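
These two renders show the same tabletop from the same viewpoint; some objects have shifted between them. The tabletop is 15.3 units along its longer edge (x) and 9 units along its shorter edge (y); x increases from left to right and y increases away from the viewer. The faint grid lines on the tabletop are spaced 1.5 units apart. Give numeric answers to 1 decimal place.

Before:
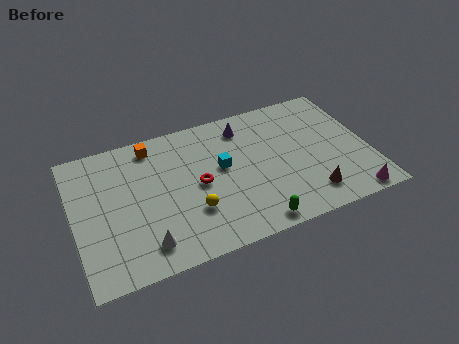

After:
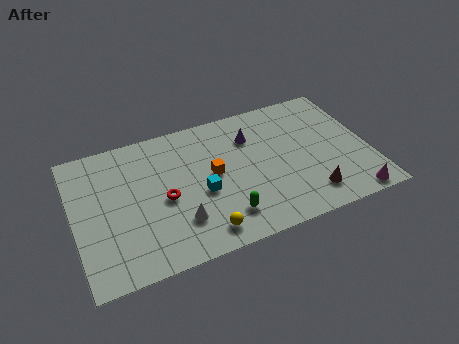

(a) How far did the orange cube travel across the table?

4.2

The orange cube was near (4.3, 7.8) before and (7.2, 4.8) after, so it travelled √(2.9² + 3.0²) ≈ 4.2 units.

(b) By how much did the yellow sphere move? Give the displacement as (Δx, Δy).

(0.4, -1.5)

From the two frames, the yellow sphere sits at roughly (5.9, 2.8) before and (6.3, 1.3) after.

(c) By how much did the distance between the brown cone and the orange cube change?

-4.1

The distance was about 9.7 in the first image and 5.6 in the second, so they moved 4.1 units closer together.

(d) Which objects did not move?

the magenta cone and the brown cone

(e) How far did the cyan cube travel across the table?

1.8

From (7.7, 5.1) to (6.5, 3.8), the cyan cube covered √(1.2² + 1.3²) ≈ 1.8 units.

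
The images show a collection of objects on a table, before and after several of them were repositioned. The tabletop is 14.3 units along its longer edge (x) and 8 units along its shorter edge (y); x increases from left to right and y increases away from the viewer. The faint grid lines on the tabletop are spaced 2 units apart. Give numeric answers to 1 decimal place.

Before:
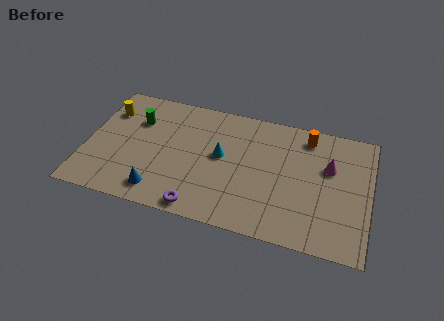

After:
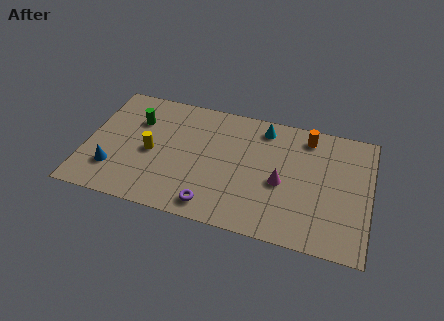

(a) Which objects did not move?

the green cylinder and the orange cylinder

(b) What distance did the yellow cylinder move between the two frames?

3.3

From (0.9, 5.9) to (3.3, 3.7), the yellow cylinder covered √(2.4² + 2.2²) ≈ 3.3 units.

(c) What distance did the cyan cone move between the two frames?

3.1

The cyan cone was near (6.8, 4.4) before and (8.8, 6.8) after, so it travelled √(2.0² + 2.4²) ≈ 3.1 units.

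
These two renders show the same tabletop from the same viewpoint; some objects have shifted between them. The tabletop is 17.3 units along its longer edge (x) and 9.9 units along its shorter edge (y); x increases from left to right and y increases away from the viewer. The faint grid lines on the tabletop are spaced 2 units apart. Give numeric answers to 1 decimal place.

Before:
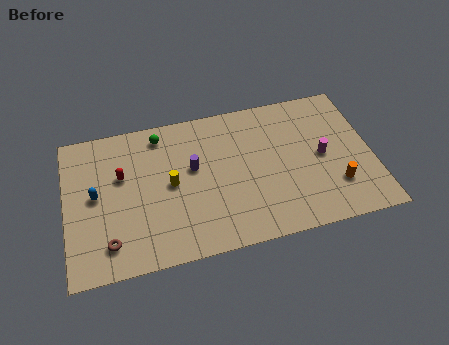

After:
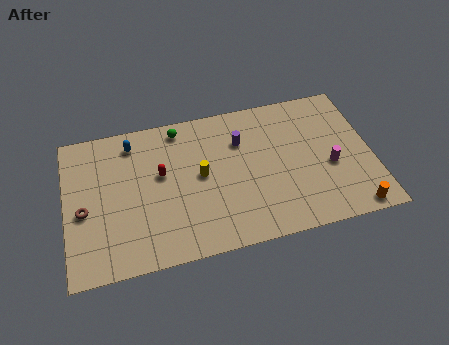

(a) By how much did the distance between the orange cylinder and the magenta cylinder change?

+1.1

The distance was about 2.3 in the first image and 3.4 in the second, so they moved 1.1 units further apart.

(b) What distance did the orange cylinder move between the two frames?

2.0

The orange cylinder was near (15.1, 2.7) before and (15.9, 0.9) after, so it travelled √(0.8² + 1.8²) ≈ 2.0 units.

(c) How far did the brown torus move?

2.7

From (2.3, 1.9) to (1.0, 4.3), the brown torus covered √(1.3² + 2.4²) ≈ 2.7 units.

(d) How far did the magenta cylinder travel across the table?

0.9

The magenta cylinder was near (14.5, 4.9) before and (14.9, 4.1) after, so it travelled √(0.4² + 0.8²) ≈ 0.9 units.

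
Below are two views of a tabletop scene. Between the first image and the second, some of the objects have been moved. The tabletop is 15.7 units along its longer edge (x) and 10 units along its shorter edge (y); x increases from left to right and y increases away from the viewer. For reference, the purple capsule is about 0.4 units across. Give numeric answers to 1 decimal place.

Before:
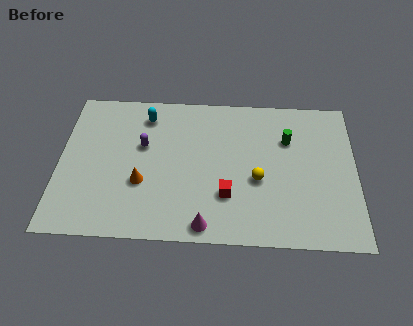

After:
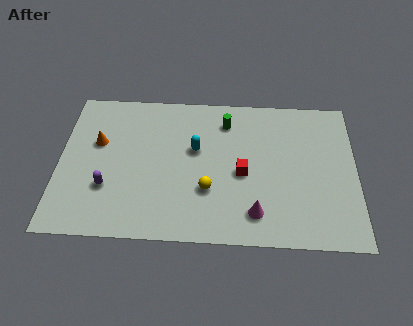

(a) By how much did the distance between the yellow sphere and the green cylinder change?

+1.6

The distance was about 3.2 in the first image and 4.8 in the second, so they moved 1.6 units further apart.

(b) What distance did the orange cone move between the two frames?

3.5

The orange cone moved from about (4.4, 3.6) to (2.0, 6.2), a distance of √(2.4² + 2.6²) ≈ 3.5.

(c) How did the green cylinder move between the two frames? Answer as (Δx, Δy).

(-3.3, 1.1)

The green cylinder was at about (12.1, 6.9) and moved to about (8.8, 8.0).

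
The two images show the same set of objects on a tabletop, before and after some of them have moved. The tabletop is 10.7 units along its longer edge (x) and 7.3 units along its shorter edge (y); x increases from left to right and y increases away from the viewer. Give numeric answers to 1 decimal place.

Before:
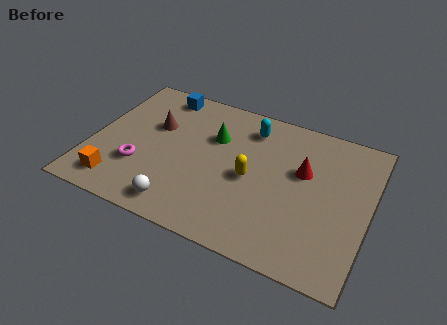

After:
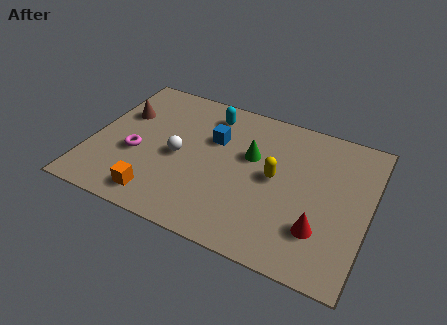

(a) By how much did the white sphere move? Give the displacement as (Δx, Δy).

(-0.4, 2.4)

From the two frames, the white sphere sits at roughly (3.8, 1.0) before and (3.4, 3.4) after.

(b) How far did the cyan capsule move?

1.6

The cyan capsule was near (5.9, 5.9) before and (4.3, 6.0) after, so it travelled √(1.6² + 0.1²) ≈ 1.6 units.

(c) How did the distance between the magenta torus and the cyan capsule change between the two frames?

-1.3

They were about 5.3 units apart before and 4.0 after — 1.3 units closer together.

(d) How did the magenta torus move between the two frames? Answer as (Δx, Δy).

(-0.2, 0.6)

The magenta torus was at about (2.0, 2.3) and moved to about (1.8, 2.9).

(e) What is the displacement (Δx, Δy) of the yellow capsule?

(0.9, 0.4)

From the two frames, the yellow capsule sits at roughly (6.2, 3.4) before and (7.1, 3.8) after.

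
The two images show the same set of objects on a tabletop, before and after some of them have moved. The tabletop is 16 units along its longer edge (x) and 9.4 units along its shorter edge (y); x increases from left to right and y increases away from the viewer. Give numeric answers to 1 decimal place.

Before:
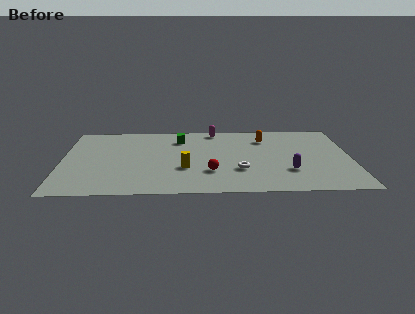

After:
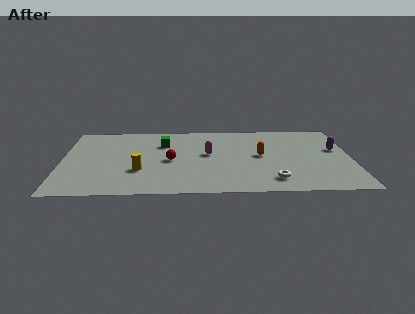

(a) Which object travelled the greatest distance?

the purple capsule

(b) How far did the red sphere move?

2.7

The red sphere was near (8.2, 2.8) before and (6.0, 4.4) after, so it travelled √(2.2² + 1.6²) ≈ 2.7 units.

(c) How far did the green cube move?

1.1

From (6.5, 7.3) to (5.6, 6.7), the green cube covered √(0.9² + 0.6²) ≈ 1.1 units.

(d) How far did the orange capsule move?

2.3

The orange capsule was near (11.3, 7.2) before and (11.0, 4.9) after, so it travelled √(0.3² + 2.3²) ≈ 2.3 units.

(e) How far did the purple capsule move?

3.9

The purple capsule moved from about (12.5, 2.8) to (15.2, 5.6), a distance of √(2.7² + 2.8²) ≈ 3.9.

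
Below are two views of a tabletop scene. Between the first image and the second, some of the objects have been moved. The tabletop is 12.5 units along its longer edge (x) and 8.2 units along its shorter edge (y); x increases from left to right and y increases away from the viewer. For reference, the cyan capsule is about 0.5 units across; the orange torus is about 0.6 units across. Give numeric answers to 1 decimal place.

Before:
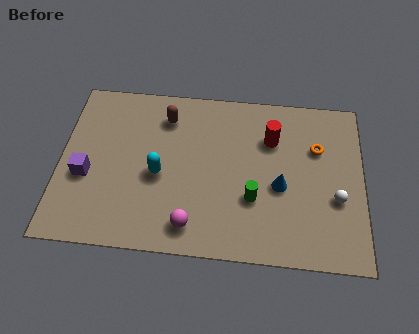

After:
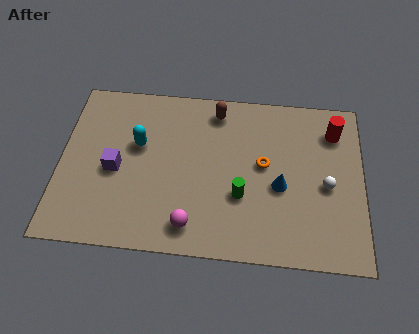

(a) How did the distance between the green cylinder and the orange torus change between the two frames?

-1.9

They were about 3.7 units apart before and 1.8 after — 1.9 units closer together.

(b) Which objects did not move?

the magenta sphere and the blue cone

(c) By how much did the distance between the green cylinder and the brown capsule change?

-1.0

Before: roughly 5.2 units apart; after: 4.2. That's 1.0 units closer together.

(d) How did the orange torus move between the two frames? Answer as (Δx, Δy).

(-2.2, -1.0)

From the two frames, the orange torus sits at roughly (10.6, 5.5) before and (8.4, 4.5) after.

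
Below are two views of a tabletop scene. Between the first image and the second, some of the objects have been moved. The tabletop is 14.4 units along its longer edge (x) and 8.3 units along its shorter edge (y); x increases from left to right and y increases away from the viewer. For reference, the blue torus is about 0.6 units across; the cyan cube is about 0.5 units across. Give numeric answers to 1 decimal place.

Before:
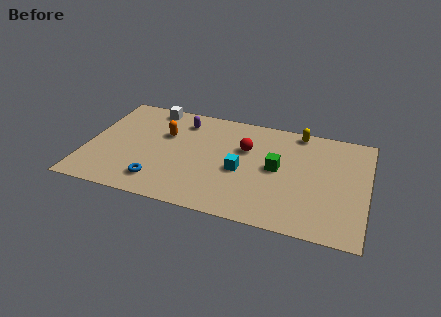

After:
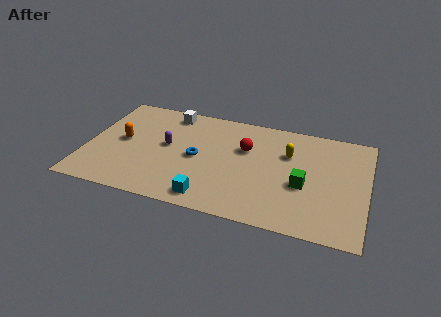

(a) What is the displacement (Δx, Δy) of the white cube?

(1.0, -0.2)

From the two frames, the white cube sits at roughly (3.0, 7.4) before and (4.0, 7.2) after.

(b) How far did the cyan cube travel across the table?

2.9

The cyan cube was near (8.0, 3.6) before and (6.6, 1.1) after, so it travelled √(1.4² + 2.5²) ≈ 2.9 units.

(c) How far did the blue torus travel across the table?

3.0

The blue torus moved from about (3.9, 1.6) to (5.7, 4.0), a distance of √(1.8² + 2.4²) ≈ 3.0.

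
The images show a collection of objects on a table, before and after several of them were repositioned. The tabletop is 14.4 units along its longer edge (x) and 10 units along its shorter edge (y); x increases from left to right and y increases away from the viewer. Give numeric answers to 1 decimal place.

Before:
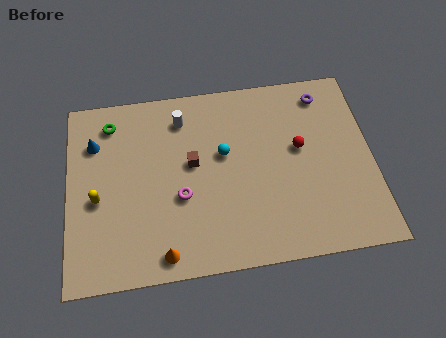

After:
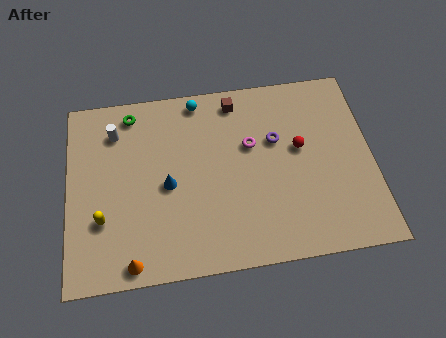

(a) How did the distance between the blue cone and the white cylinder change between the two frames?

-0.3

Before: roughly 4.3 units apart; after: 4.0. That's 0.3 units closer together.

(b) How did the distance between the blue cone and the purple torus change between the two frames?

-5.6

Before: roughly 11.1 units apart; after: 5.5. That's 5.6 units closer together.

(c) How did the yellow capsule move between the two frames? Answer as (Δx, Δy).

(0.2, -1.1)

The yellow capsule was at about (1.4, 4.3) and moved to about (1.6, 3.2).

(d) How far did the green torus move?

1.1

From (2.1, 8.3) to (3.1, 8.7), the green torus covered √(1.0² + 0.4²) ≈ 1.1 units.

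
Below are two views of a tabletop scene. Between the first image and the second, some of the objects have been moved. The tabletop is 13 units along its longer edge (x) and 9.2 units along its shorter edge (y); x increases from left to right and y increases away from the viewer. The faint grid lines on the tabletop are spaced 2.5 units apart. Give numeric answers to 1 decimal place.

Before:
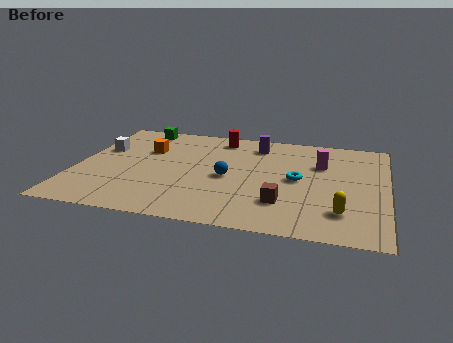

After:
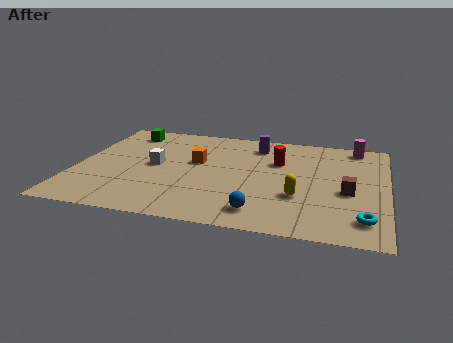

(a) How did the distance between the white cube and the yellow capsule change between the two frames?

-4.6

The distance was about 10.9 in the first image and 6.3 in the second, so they moved 4.6 units closer together.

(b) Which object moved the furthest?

the cyan torus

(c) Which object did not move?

the purple cylinder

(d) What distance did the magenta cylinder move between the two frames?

2.4

The magenta cylinder was near (10.2, 6.2) before and (11.6, 8.2) after, so it travelled √(1.4² + 2.0²) ≈ 2.4 units.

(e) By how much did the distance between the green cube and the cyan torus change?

+4.0

The distance was about 7.9 in the first image and 11.9 in the second, so they moved 4.0 units further apart.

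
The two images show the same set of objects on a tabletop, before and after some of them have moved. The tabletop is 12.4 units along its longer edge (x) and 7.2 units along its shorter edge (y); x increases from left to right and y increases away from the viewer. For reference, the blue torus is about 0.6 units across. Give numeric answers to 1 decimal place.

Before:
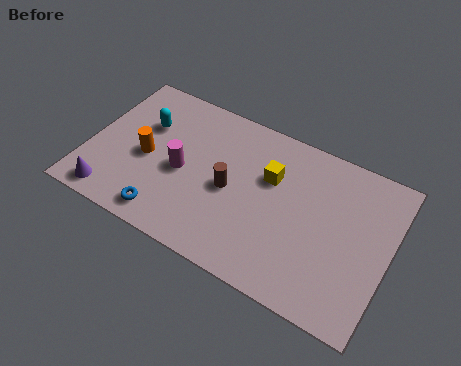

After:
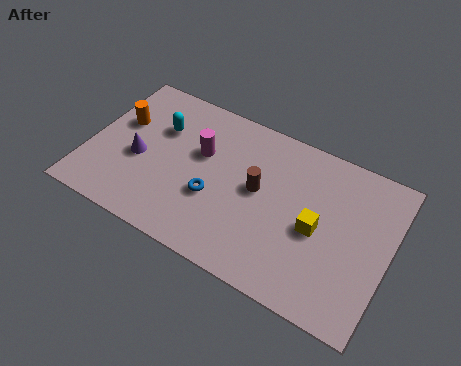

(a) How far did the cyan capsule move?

0.6

The cyan capsule was near (2.1, 4.8) before and (2.7, 4.9) after, so it travelled √(0.6² + 0.1²) ≈ 0.6 units.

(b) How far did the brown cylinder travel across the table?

1.2

The brown cylinder moved from about (5.9, 3.4) to (7.0, 3.9), a distance of √(1.1² + 0.5²) ≈ 1.2.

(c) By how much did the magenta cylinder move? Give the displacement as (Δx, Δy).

(0.6, 1.2)

From the two frames, the magenta cylinder sits at roughly (3.9, 3.3) before and (4.5, 4.5) after.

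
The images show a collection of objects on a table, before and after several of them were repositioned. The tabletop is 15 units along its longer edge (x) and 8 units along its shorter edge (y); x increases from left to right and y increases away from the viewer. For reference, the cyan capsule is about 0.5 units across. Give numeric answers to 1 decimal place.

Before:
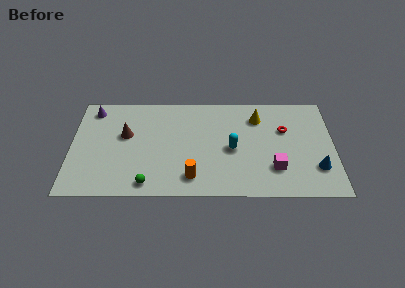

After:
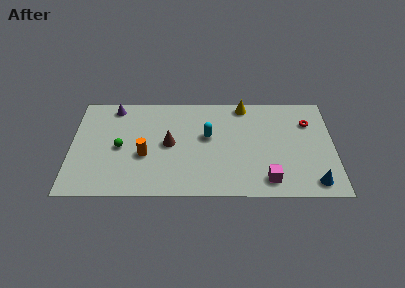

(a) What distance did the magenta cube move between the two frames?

1.0

The magenta cube moved from about (11.6, 2.2) to (11.2, 1.3), a distance of √(0.4² + 0.9²) ≈ 1.0.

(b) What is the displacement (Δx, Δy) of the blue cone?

(-0.2, -1.1)

The blue cone started near (14.0, 2.2) and ended near (13.8, 1.1).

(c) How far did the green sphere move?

3.2

The green sphere was near (4.4, 1.0) before and (2.8, 3.8) after, so it travelled √(1.6² + 2.8²) ≈ 3.2 units.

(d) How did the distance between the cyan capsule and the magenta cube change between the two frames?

+2.0

They were about 2.8 units apart before and 4.8 after — 2.0 units further apart.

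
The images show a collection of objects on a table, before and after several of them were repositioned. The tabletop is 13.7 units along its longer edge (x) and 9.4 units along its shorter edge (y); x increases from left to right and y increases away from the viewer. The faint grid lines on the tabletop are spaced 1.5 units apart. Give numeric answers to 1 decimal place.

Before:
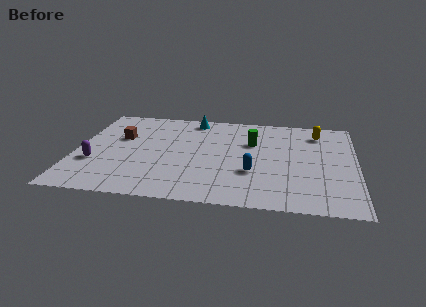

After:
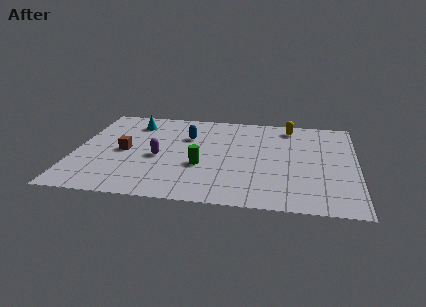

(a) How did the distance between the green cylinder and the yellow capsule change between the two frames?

+2.7

They were about 3.5 units apart before and 6.2 after — 2.7 units further apart.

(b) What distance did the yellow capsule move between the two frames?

1.5

From (11.8, 7.6) to (10.4, 8.1), the yellow capsule covered √(1.4² + 0.5²) ≈ 1.5 units.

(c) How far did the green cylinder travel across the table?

3.6

The green cylinder was near (8.6, 6.2) before and (6.2, 3.5) after, so it travelled √(2.4² + 2.7²) ≈ 3.6 units.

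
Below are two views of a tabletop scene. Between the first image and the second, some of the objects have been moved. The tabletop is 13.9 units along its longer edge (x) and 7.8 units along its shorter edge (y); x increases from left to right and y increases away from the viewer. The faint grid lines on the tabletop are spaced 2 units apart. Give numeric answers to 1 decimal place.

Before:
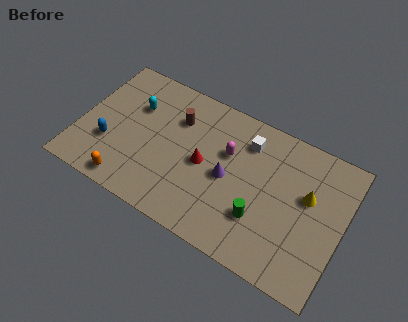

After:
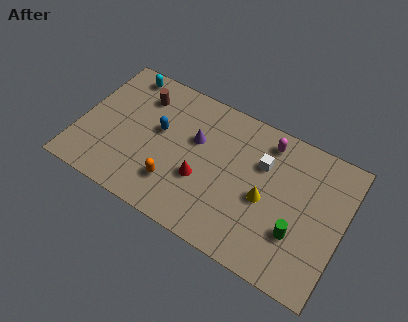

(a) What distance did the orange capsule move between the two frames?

2.5

The orange capsule was near (3.0, 0.9) before and (5.3, 2.0) after, so it travelled √(2.3² + 1.1²) ≈ 2.5 units.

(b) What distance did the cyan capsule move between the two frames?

1.8

The cyan capsule moved from about (2.7, 5.3) to (1.8, 6.9), a distance of √(0.9² + 1.6²) ≈ 1.8.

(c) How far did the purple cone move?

2.2

The purple cone moved from about (7.9, 3.7) to (6.0, 4.9), a distance of √(1.9² + 1.2²) ≈ 2.2.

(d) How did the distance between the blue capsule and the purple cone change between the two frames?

-4.4

Before: roughly 6.3 units apart; after: 1.9. That's 4.4 units closer together.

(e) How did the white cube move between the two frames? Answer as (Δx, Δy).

(0.9, -0.8)

The white cube started near (8.6, 6.1) and ended near (9.5, 5.3).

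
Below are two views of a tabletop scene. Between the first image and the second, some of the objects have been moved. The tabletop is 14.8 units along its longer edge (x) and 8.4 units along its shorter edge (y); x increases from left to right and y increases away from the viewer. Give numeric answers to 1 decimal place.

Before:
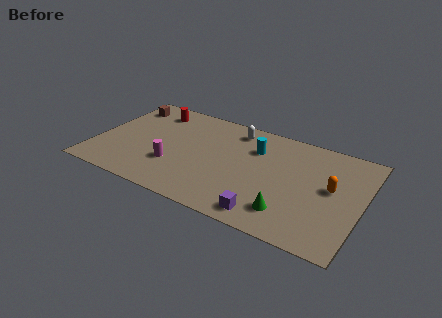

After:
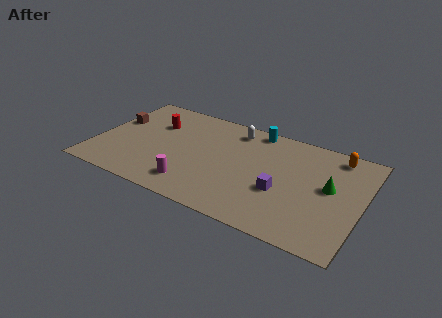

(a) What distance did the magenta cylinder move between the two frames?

1.7

The magenta cylinder was near (4.5, 2.7) before and (5.8, 1.6) after, so it travelled √(1.3² + 1.1²) ≈ 1.7 units.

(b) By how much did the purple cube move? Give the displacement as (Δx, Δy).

(0.5, 2.1)

From the two frames, the purple cube sits at roughly (10.0, 1.1) before and (10.5, 3.2) after.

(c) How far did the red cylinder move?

1.1

From (2.7, 6.9) to (3.0, 5.8), the red cylinder covered √(0.3² + 1.1²) ≈ 1.1 units.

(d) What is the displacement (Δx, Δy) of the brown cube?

(-0.3, -1.6)

The brown cube was at about (1.1, 6.8) and moved to about (0.8, 5.2).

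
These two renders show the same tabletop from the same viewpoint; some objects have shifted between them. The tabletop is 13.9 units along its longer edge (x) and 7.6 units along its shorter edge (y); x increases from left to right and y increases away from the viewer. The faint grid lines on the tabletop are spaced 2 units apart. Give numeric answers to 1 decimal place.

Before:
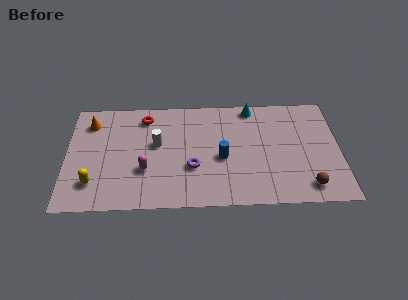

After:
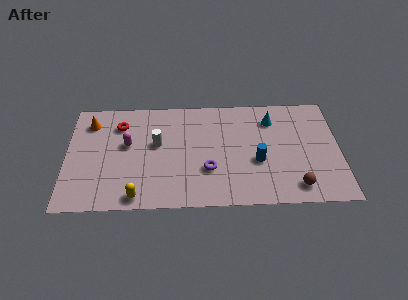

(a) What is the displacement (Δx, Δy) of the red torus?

(-1.3, -0.5)

From the two frames, the red torus sits at roughly (4.0, 6.3) before and (2.7, 5.8) after.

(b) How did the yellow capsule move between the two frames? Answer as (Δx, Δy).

(2.2, -1.0)

The yellow capsule was at about (1.4, 1.8) and moved to about (3.6, 0.8).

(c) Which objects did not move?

the white cylinder and the orange cone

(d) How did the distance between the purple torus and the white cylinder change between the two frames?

+0.7

The distance was about 2.5 in the first image and 3.2 in the second, so they moved 0.7 units further apart.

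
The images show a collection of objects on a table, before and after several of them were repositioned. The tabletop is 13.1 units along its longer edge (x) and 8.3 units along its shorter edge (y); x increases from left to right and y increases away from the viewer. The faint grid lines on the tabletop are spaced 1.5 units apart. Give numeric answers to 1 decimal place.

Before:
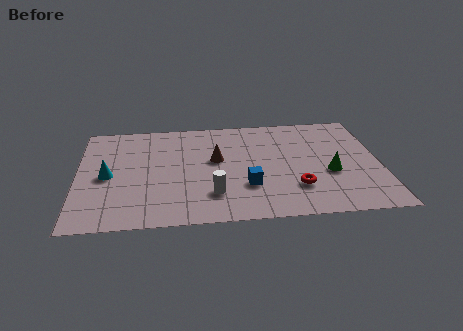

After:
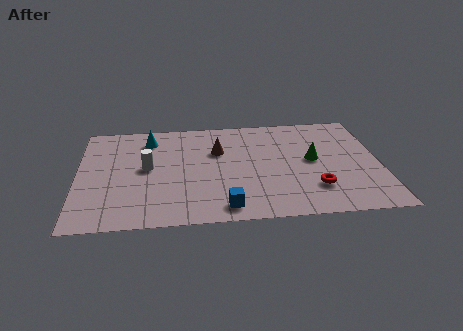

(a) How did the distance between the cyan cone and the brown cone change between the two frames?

-1.6

Before: roughly 4.8 units apart; after: 3.2. That's 1.6 units closer together.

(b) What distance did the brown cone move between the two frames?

0.7

The brown cone moved from about (6.0, 4.8) to (6.1, 5.5), a distance of √(0.1² + 0.7²) ≈ 0.7.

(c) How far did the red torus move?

0.8

The red torus was near (9.4, 2.3) before and (10.2, 2.2) after, so it travelled √(0.8² + 0.1²) ≈ 0.8 units.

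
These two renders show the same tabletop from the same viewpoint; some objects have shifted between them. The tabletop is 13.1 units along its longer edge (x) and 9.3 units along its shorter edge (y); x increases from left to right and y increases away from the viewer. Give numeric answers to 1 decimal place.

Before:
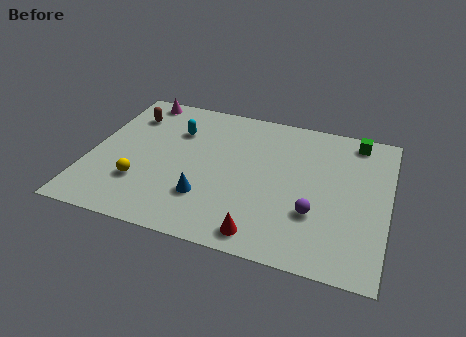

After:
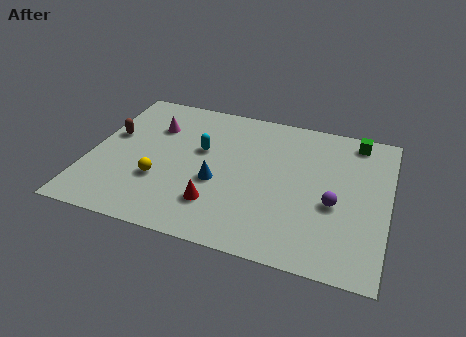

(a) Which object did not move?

the green cube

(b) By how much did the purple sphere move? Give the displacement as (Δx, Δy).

(0.8, 0.8)

The purple sphere started near (10.0, 3.0) and ended near (10.8, 3.8).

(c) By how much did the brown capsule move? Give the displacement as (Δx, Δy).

(-0.6, -1.6)

The brown capsule started near (1.4, 7.1) and ended near (0.8, 5.5).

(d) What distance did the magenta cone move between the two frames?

2.0

The magenta cone moved from about (1.7, 8.4) to (2.6, 6.6), a distance of √(0.9² + 1.8²) ≈ 2.0.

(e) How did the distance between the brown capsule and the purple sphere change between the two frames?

+0.6

They were about 9.5 units apart before and 10.1 after — 0.6 units further apart.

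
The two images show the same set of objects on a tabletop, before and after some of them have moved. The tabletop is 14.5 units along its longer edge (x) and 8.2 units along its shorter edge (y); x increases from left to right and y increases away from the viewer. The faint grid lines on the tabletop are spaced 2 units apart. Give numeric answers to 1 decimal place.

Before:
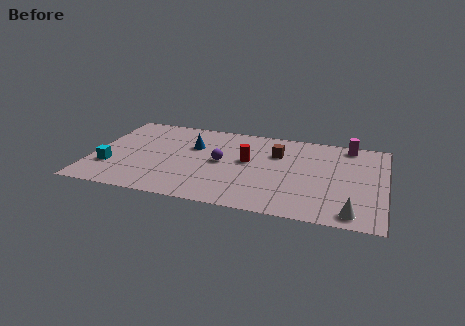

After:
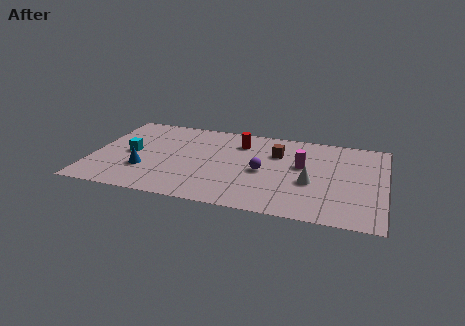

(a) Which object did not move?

the brown cube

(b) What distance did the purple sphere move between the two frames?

2.1

From (6.4, 4.2) to (8.5, 3.8), the purple sphere covered √(2.1² + 0.4²) ≈ 2.1 units.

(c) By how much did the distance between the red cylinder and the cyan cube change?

-1.2

Before: roughly 7.0 units apart; after: 5.8. That's 1.2 units closer together.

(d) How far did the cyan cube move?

1.7

From (1.0, 2.5) to (1.9, 4.0), the cyan cube covered √(0.9² + 1.5²) ≈ 1.7 units.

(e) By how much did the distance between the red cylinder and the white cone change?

-1.6

The distance was about 6.4 in the first image and 4.8 in the second, so they moved 1.6 units closer together.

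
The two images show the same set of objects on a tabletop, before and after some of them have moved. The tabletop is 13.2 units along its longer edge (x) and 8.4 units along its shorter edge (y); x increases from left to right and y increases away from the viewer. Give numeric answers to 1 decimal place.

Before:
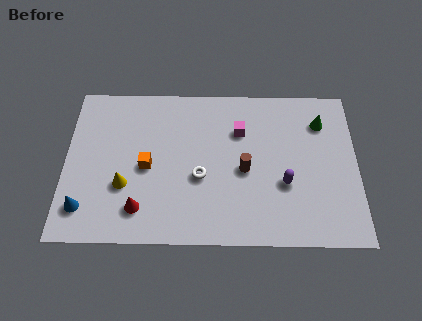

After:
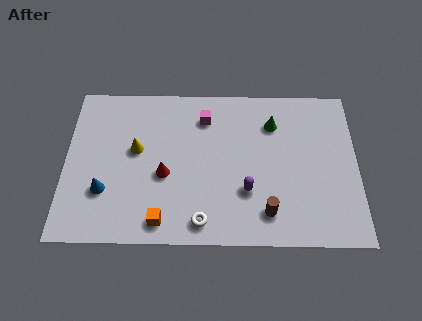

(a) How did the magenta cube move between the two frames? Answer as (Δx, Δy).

(-1.6, 0.7)

The magenta cube started near (7.9, 5.9) and ended near (6.3, 6.6).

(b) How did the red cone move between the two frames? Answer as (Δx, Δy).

(1.1, 1.8)

The red cone started near (3.4, 1.7) and ended near (4.5, 3.5).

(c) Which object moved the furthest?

the orange cube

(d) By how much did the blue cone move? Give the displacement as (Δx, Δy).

(0.9, 0.9)

The blue cone started near (0.9, 1.7) and ended near (1.8, 2.6).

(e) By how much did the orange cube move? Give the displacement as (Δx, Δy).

(0.7, -2.8)

The orange cube started near (3.7, 3.9) and ended near (4.4, 1.1).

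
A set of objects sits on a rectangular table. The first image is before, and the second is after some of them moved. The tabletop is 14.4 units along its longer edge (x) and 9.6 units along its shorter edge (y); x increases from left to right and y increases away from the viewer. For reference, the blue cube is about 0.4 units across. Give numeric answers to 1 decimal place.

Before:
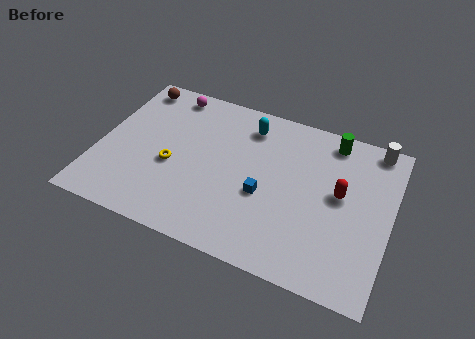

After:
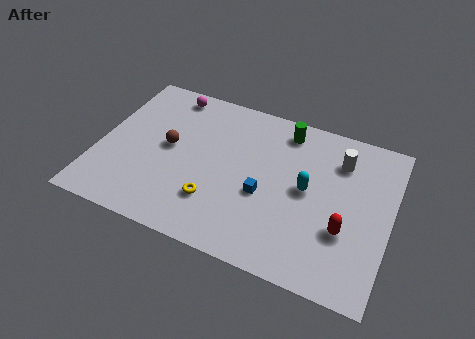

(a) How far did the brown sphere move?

4.0

From (1.2, 8.4) to (3.4, 5.1), the brown sphere covered √(2.2² + 3.3²) ≈ 4.0 units.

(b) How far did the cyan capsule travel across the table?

4.3

The cyan capsule was near (7.1, 7.8) before and (10.3, 5.0) after, so it travelled √(3.2² + 2.8²) ≈ 4.3 units.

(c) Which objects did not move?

the magenta sphere and the blue cube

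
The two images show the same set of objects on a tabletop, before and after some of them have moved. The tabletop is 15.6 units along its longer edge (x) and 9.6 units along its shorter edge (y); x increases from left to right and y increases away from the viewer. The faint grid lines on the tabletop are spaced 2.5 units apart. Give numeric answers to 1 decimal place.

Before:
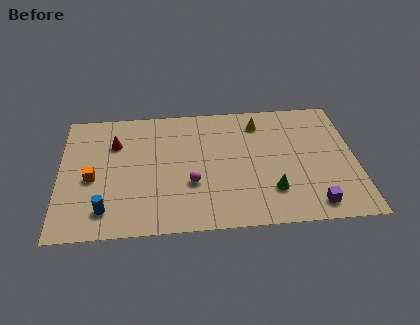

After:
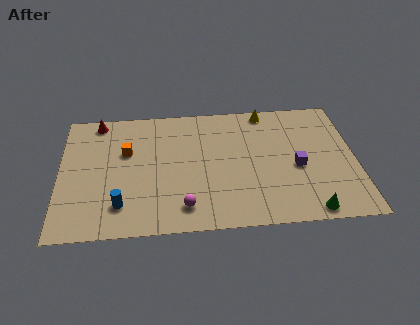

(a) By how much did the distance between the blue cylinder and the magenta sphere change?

-1.5

They were about 4.8 units apart before and 3.3 after — 1.5 units closer together.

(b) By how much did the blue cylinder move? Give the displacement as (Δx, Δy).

(0.8, 0.3)

From the two frames, the blue cylinder sits at roughly (2.4, 1.8) before and (3.2, 2.1) after.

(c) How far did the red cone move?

2.0

The red cone was near (2.9, 6.8) before and (2.0, 8.6) after, so it travelled √(0.9² + 1.8²) ≈ 2.0 units.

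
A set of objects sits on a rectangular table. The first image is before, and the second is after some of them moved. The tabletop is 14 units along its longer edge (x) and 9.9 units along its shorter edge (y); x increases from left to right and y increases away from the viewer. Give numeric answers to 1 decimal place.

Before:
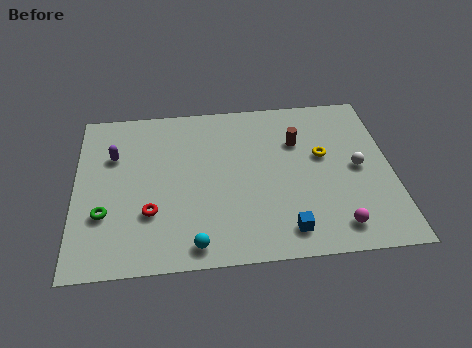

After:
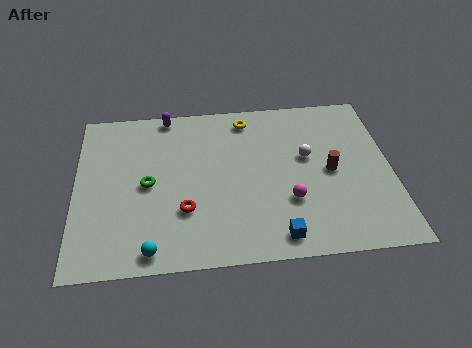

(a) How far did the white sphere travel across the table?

2.4

From (12.5, 4.9) to (10.3, 5.8), the white sphere covered √(2.2² + 0.9²) ≈ 2.4 units.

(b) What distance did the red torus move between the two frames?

1.5

From (3.3, 3.1) to (4.8, 3.1), the red torus covered √(1.5² + 0.0²) ≈ 1.5 units.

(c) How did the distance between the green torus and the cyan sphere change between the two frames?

-0.6

The distance was about 4.4 in the first image and 3.8 in the second, so they moved 0.6 units closer together.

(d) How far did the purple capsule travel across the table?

3.4

The purple capsule was near (1.7, 6.7) before and (4.1, 9.1) after, so it travelled √(2.4² + 2.4²) ≈ 3.4 units.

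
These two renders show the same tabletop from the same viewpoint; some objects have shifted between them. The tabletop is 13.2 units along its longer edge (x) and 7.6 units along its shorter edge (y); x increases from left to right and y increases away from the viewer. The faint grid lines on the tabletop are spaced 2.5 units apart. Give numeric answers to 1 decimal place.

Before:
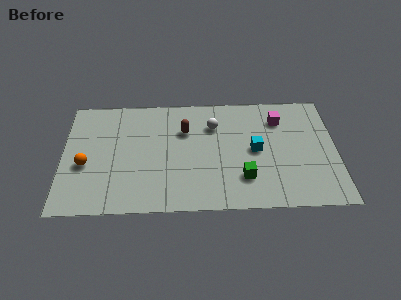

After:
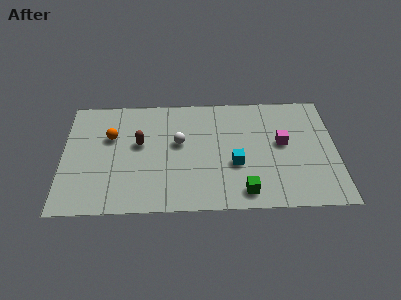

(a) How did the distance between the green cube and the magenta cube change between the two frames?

-0.6

They were about 4.2 units apart before and 3.6 after — 0.6 units closer together.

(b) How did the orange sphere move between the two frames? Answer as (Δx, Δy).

(1.2, 1.8)

The orange sphere was at about (1.1, 3.1) and moved to about (2.3, 4.9).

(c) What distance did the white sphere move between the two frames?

2.0

The white sphere moved from about (7.3, 5.5) to (5.6, 4.4), a distance of √(1.7² + 1.1²) ≈ 2.0.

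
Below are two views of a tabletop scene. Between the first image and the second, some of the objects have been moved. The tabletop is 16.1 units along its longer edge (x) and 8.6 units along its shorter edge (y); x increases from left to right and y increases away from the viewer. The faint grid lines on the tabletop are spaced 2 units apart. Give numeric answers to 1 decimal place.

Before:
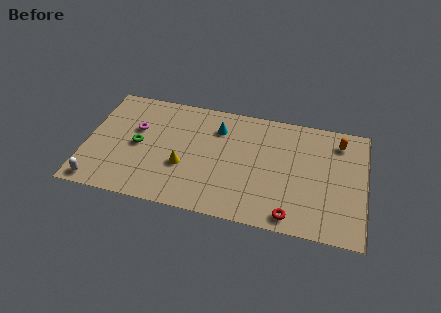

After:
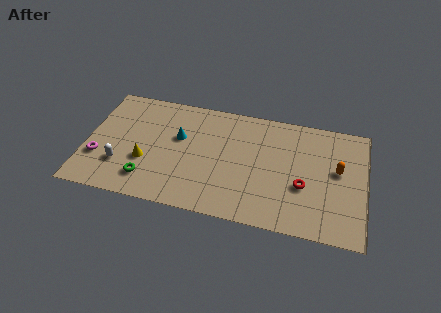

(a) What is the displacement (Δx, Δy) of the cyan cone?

(-2.2, -1.2)

The cyan cone started near (7.5, 6.5) and ended near (5.3, 5.3).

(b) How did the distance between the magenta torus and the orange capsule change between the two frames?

+2.1

They were about 11.8 units apart before and 13.9 after — 2.1 units further apart.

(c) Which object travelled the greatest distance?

the magenta torus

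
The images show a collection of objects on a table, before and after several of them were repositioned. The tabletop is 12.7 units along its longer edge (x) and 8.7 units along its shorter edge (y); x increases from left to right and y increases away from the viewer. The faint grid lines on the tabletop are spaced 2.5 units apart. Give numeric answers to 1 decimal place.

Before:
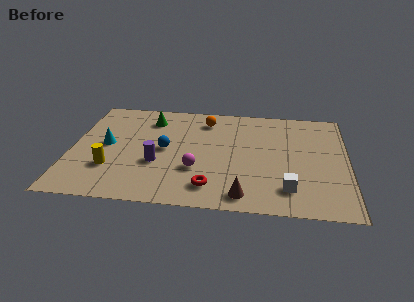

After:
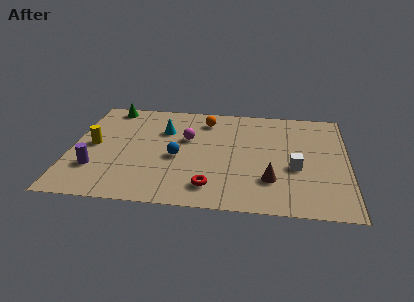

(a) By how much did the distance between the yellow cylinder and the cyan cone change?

+1.7

The distance was about 1.9 in the first image and 3.6 in the second, so they moved 1.7 units further apart.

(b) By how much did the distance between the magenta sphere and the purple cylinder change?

+3.2

Before: roughly 1.8 units apart; after: 5.0. That's 3.2 units further apart.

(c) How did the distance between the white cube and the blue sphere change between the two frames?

-0.9

The distance was about 6.3 in the first image and 5.4 in the second, so they moved 0.9 units closer together.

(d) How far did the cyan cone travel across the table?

3.0

From (1.6, 4.5) to (4.2, 6.0), the cyan cone covered √(2.6² + 1.5²) ≈ 3.0 units.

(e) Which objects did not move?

the red torus and the orange sphere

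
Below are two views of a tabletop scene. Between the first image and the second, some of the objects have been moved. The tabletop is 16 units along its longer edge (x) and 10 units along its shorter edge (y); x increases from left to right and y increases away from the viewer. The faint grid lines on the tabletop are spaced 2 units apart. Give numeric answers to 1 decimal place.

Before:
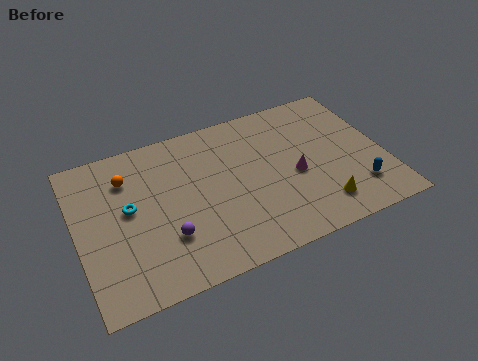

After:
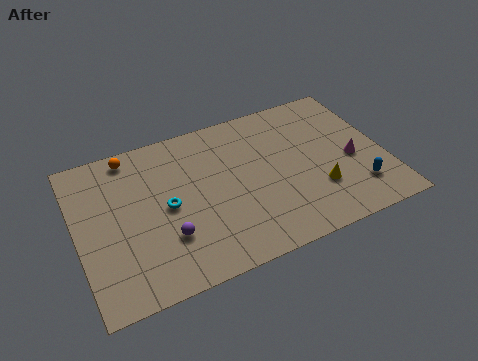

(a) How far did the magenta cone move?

3.0

The magenta cone moved from about (11.3, 4.4) to (14.3, 4.3), a distance of √(3.0² + 0.1²) ≈ 3.0.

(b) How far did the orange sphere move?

1.4

The orange sphere was near (2.8, 7.5) before and (3.1, 8.9) after, so it travelled √(0.3² + 1.4²) ≈ 1.4 units.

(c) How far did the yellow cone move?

1.1

The yellow cone was near (12.3, 1.9) before and (12.3, 3.0) after, so it travelled √(0.0² + 1.1²) ≈ 1.1 units.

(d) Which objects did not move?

the blue capsule and the purple sphere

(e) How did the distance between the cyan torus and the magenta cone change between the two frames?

+1.0

The distance was about 8.7 in the first image and 9.7 in the second, so they moved 1.0 units further apart.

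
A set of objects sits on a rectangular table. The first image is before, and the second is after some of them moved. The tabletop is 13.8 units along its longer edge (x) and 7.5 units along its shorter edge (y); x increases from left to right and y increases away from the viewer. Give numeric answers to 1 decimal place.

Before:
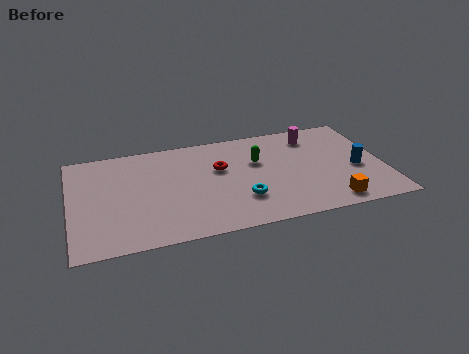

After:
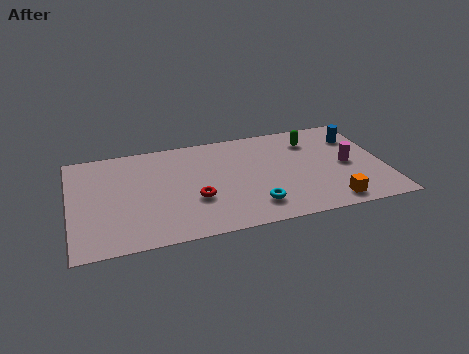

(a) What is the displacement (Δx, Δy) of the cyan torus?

(0.5, -0.6)

The cyan torus started near (7.4, 2.2) and ended near (7.9, 1.6).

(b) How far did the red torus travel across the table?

2.3

From (6.6, 4.7) to (5.4, 2.7), the red torus covered √(1.2² + 2.0²) ≈ 2.3 units.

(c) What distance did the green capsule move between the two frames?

2.7

From (8.3, 4.8) to (10.8, 5.8), the green capsule covered √(2.5² + 1.0²) ≈ 2.7 units.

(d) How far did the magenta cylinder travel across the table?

2.8

The magenta cylinder moved from about (10.9, 6.1) to (12.2, 3.6), a distance of √(1.3² + 2.5²) ≈ 2.8.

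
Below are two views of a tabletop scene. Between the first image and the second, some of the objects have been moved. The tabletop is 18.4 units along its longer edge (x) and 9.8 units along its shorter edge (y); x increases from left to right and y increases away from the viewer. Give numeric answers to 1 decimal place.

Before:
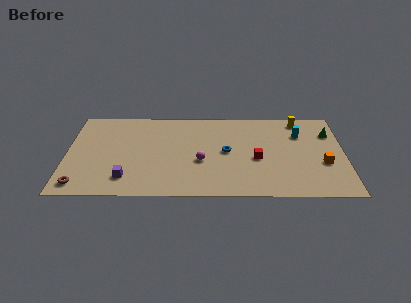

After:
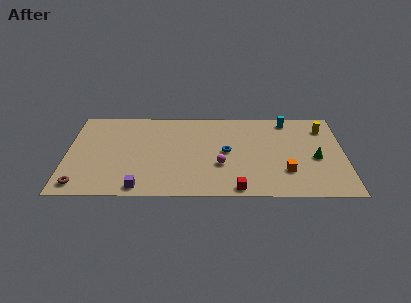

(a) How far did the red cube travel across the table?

3.5

From (12.6, 4.2) to (11.3, 0.9), the red cube covered √(1.3² + 3.3²) ≈ 3.5 units.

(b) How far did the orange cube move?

2.7

The orange cube moved from about (17.0, 3.7) to (14.5, 2.8), a distance of √(2.5² + 0.9²) ≈ 2.7.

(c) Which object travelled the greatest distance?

the red cube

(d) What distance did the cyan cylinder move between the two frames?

1.8

The cyan cylinder was near (15.5, 7.0) before and (14.7, 8.6) after, so it travelled √(0.8² + 1.6²) ≈ 1.8 units.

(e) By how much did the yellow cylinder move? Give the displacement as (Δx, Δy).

(1.6, -0.9)

The yellow cylinder was at about (15.5, 8.6) and moved to about (17.1, 7.7).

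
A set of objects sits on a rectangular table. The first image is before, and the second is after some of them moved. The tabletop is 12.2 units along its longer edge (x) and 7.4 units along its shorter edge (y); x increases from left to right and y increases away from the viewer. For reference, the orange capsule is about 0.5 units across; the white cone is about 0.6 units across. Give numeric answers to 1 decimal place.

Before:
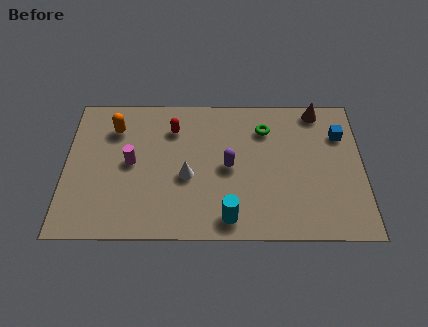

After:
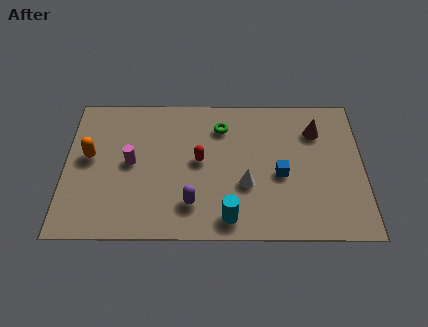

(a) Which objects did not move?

the cyan cylinder and the magenta cylinder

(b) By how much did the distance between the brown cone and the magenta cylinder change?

-0.4

They were about 8.2 units apart before and 7.8 after — 0.4 units closer together.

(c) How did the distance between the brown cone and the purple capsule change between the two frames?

+1.6

They were about 4.8 units apart before and 6.4 after — 1.6 units further apart.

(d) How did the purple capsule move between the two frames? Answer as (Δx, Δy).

(-1.5, -1.9)

The purple capsule was at about (6.7, 3.6) and moved to about (5.2, 1.7).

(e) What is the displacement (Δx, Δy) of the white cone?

(2.4, -0.4)

From the two frames, the white cone sits at roughly (5.0, 3.1) before and (7.4, 2.7) after.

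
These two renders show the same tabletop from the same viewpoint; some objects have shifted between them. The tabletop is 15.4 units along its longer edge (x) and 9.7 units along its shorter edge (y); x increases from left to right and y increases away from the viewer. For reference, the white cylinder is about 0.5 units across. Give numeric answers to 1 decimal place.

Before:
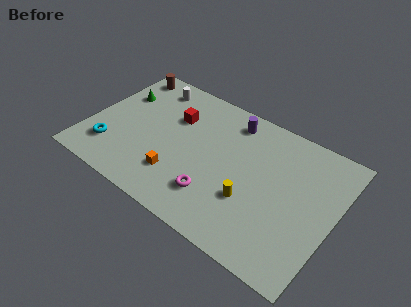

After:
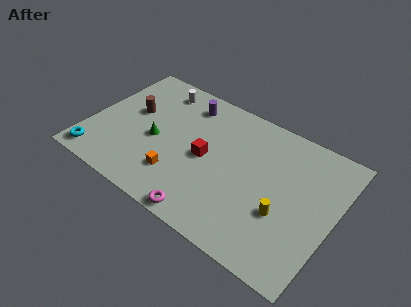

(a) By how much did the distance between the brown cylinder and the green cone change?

+0.4

Before: roughly 1.9 units apart; after: 2.3. That's 0.4 units further apart.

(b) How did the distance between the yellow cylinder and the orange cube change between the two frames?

+2.0

The distance was about 4.6 in the first image and 6.6 in the second, so they moved 2.0 units further apart.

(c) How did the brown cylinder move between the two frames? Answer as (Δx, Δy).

(1.1, -2.8)

The brown cylinder was at about (1.3, 8.5) and moved to about (2.4, 5.7).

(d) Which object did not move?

the orange cube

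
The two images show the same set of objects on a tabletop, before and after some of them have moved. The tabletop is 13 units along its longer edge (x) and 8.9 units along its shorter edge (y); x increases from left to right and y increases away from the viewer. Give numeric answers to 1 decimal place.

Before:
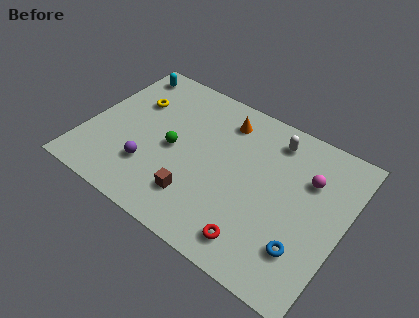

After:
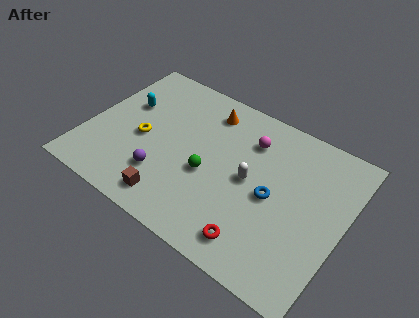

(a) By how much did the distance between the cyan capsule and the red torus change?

-1.6

The distance was about 10.3 in the first image and 8.7 in the second, so they moved 1.6 units closer together.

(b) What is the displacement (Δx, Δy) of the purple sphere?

(0.7, -0.1)

The purple sphere started near (3.5, 2.5) and ended near (4.2, 2.4).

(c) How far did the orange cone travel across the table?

0.9

The orange cone moved from about (6.5, 7.2) to (5.6, 7.3), a distance of √(0.9² + 0.1²) ≈ 0.9.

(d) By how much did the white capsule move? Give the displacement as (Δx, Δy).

(-0.7, -2.9)

The white capsule started near (9.0, 7.4) and ended near (8.3, 4.5).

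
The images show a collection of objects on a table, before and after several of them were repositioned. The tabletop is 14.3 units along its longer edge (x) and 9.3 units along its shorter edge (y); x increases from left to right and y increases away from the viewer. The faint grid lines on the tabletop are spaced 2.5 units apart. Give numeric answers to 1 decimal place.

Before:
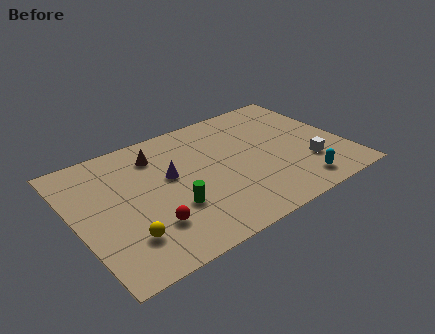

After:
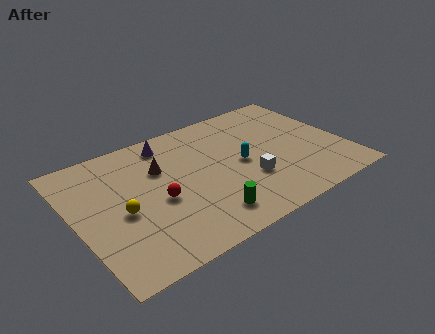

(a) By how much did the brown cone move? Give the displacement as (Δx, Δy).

(0.0, -1.1)

The brown cone started near (4.7, 7.3) and ended near (4.7, 6.2).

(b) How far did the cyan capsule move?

4.0

From (11.3, 1.4) to (8.8, 4.5), the cyan capsule covered √(2.5² + 3.1²) ≈ 4.0 units.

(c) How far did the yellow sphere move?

1.8

From (2.2, 2.3) to (2.3, 4.1), the yellow sphere covered √(0.1² + 1.8²) ≈ 1.8 units.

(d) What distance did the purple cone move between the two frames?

2.5

From (5.1, 5.4) to (5.4, 7.9), the purple cone covered √(0.3² + 2.5²) ≈ 2.5 units.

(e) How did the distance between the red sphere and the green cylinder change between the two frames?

+1.7

Before: roughly 1.4 units apart; after: 3.1. That's 1.7 units further apart.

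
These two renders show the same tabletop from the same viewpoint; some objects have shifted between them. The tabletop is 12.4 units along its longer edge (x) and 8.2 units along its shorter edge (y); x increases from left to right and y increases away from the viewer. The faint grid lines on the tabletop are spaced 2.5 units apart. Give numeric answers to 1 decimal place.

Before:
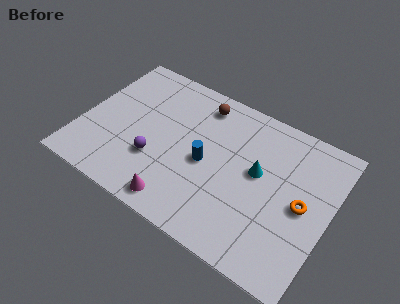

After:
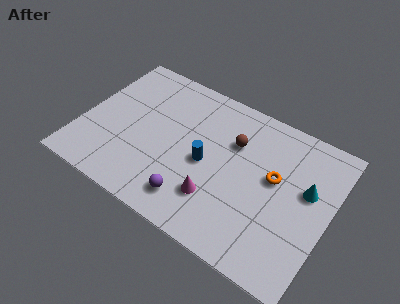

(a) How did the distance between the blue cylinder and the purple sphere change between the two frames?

-0.3

The distance was about 2.6 in the first image and 2.3 in the second, so they moved 0.3 units closer together.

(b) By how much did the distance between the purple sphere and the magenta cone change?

-1.0

Before: roughly 2.3 units apart; after: 1.3. That's 1.0 units closer together.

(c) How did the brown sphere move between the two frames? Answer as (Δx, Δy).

(1.9, -1.3)

The brown sphere started near (5.5, 6.9) and ended near (7.4, 5.6).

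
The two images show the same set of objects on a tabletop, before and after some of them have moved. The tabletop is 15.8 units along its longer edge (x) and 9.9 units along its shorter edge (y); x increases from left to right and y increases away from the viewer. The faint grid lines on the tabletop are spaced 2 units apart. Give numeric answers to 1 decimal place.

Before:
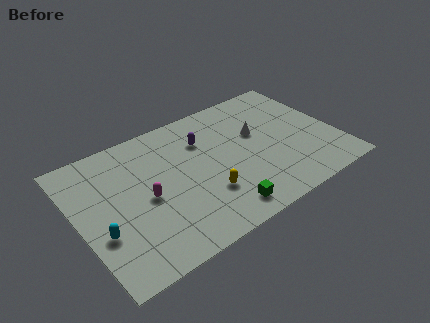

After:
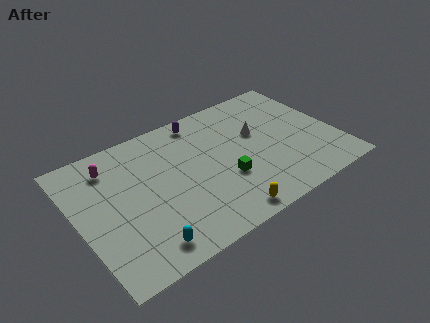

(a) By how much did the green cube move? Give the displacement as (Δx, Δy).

(0.7, 2.1)

From the two frames, the green cube sits at roughly (8.0, 1.4) before and (8.7, 3.5) after.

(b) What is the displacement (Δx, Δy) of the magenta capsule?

(-1.6, 3.3)

The magenta capsule was at about (4.0, 4.6) and moved to about (2.4, 7.9).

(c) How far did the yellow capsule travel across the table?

2.1

The yellow capsule moved from about (7.4, 3.0) to (8.1, 1.0), a distance of √(0.7² + 2.0²) ≈ 2.1.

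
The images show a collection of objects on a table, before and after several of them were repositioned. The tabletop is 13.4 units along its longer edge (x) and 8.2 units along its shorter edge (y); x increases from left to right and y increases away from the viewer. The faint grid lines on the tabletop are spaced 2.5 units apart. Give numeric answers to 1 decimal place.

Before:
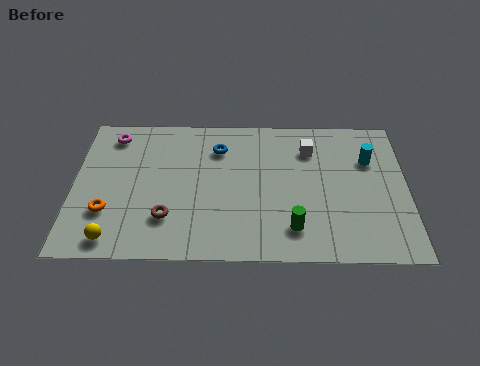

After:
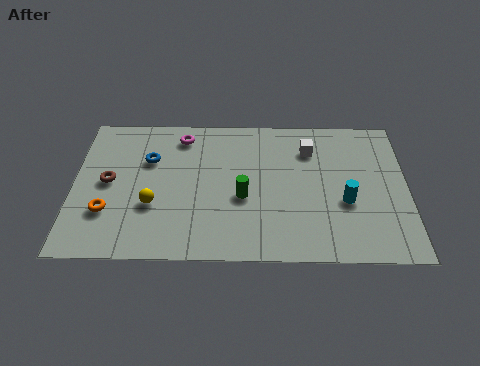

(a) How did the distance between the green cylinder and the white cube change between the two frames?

-0.7

Before: roughly 4.6 units apart; after: 3.9. That's 0.7 units closer together.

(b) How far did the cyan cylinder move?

2.6

The cyan cylinder was near (11.9, 5.6) before and (10.9, 3.2) after, so it travelled √(1.0² + 2.4²) ≈ 2.6 units.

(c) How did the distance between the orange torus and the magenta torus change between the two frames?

+0.9

Before: roughly 4.4 units apart; after: 5.3. That's 0.9 units further apart.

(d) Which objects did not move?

the white cube and the orange torus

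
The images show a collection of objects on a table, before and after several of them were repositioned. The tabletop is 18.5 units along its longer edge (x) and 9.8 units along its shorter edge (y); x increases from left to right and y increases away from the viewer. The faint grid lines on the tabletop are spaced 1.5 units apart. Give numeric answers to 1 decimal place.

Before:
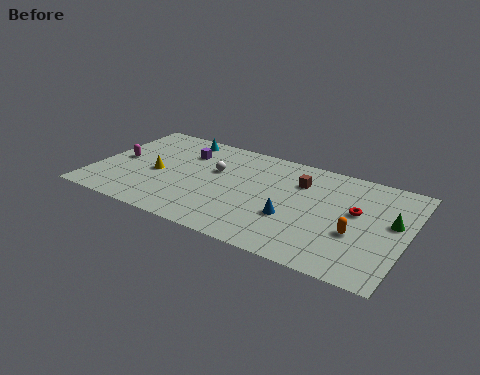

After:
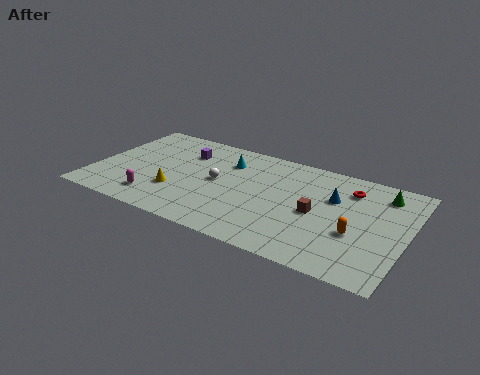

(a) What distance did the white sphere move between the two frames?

1.0

From (7.0, 6.1) to (7.3, 5.1), the white sphere covered √(0.3² + 1.0²) ≈ 1.0 units.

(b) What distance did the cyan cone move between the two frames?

3.4

From (4.5, 8.6) to (7.6, 7.3), the cyan cone covered √(3.1² + 1.3²) ≈ 3.4 units.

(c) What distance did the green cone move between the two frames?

2.5

From (17.6, 5.6) to (16.8, 8.0), the green cone covered √(0.8² + 2.4²) ≈ 2.5 units.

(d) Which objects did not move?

the orange capsule and the purple cube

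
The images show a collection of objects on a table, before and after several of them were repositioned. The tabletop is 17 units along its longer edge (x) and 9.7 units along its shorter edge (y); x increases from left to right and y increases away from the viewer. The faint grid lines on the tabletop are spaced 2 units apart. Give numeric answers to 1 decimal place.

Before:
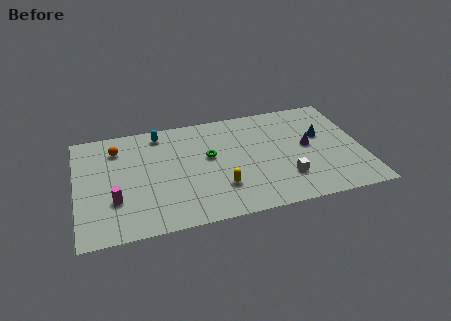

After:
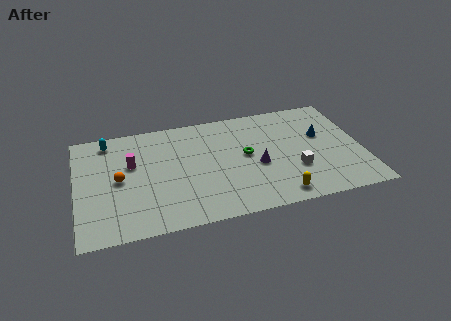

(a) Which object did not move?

the blue cone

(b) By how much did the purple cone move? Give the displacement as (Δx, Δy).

(-3.1, -1.0)

From the two frames, the purple cone sits at roughly (13.8, 5.1) before and (10.7, 4.1) after.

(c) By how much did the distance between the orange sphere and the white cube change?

-0.5

They were about 11.0 units apart before and 10.5 after — 0.5 units closer together.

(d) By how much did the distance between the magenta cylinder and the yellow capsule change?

+3.5

They were about 6.2 units apart before and 9.7 after — 3.5 units further apart.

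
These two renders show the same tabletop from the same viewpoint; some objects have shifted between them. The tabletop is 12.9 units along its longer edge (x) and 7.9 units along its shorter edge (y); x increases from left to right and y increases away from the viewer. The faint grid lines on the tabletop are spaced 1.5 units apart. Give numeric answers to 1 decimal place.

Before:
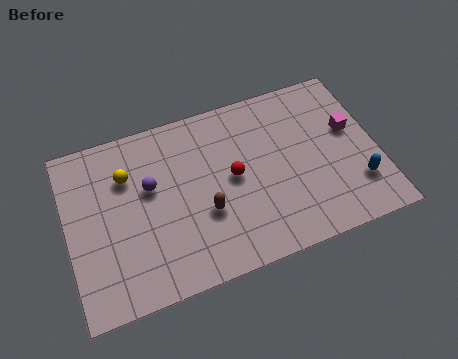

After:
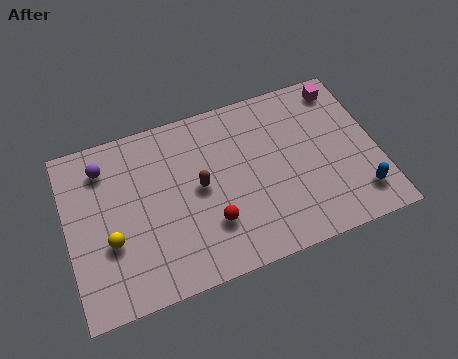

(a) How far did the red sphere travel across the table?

2.1

The red sphere moved from about (6.9, 4.1) to (5.8, 2.3), a distance of √(1.1² + 1.8²) ≈ 2.1.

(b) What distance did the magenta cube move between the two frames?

2.1

The magenta cube moved from about (11.9, 4.7) to (11.8, 6.8), a distance of √(0.1² + 2.1²) ≈ 2.1.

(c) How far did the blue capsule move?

0.5

The blue capsule moved from about (11.9, 2.1) to (11.9, 1.6), a distance of √(0.0² + 0.5²) ≈ 0.5.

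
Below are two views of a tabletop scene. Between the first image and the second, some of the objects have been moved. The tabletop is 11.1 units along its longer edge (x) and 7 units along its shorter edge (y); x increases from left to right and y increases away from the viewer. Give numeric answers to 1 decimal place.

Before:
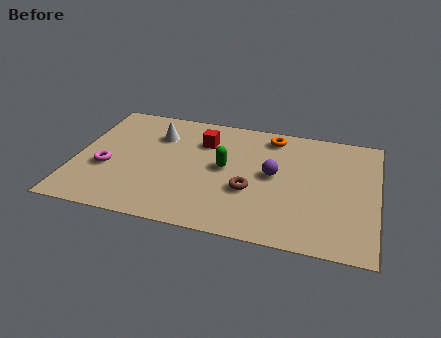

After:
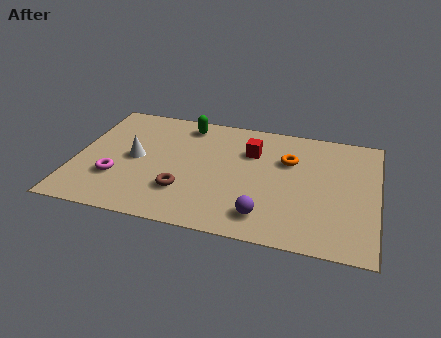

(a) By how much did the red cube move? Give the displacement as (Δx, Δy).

(1.8, -0.2)

From the two frames, the red cube sits at roughly (4.6, 5.1) before and (6.4, 4.9) after.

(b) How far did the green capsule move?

2.8

The green capsule was near (5.5, 3.7) before and (3.9, 6.0) after, so it travelled √(1.6² + 2.3²) ≈ 2.8 units.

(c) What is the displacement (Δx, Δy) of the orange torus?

(0.7, -1.3)

From the two frames, the orange torus sits at roughly (7.1, 6.0) before and (7.8, 4.7) after.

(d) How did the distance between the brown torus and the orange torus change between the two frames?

+1.1

They were about 3.5 units apart before and 4.6 after — 1.1 units further apart.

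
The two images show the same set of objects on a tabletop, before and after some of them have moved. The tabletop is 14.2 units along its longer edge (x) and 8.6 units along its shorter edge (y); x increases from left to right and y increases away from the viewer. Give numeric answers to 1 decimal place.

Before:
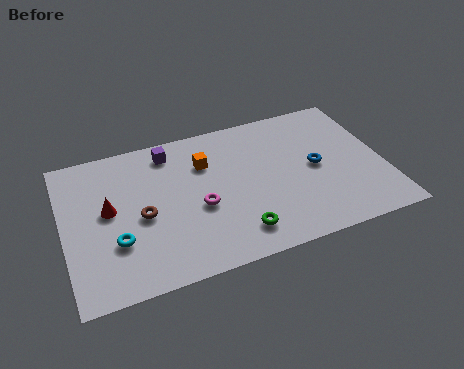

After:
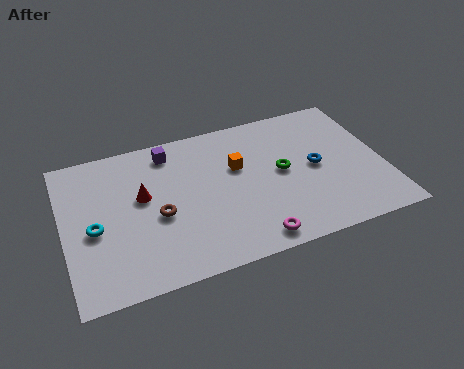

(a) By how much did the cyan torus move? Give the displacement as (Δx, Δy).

(-0.9, 1.0)

The cyan torus started near (2.2, 2.8) and ended near (1.3, 3.8).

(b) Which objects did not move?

the blue torus and the purple cube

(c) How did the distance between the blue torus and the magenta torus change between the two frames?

-0.7

The distance was about 5.3 in the first image and 4.6 in the second, so they moved 0.7 units closer together.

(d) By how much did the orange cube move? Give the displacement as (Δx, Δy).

(1.4, -0.7)

The orange cube was at about (6.4, 6.1) and moved to about (7.8, 5.4).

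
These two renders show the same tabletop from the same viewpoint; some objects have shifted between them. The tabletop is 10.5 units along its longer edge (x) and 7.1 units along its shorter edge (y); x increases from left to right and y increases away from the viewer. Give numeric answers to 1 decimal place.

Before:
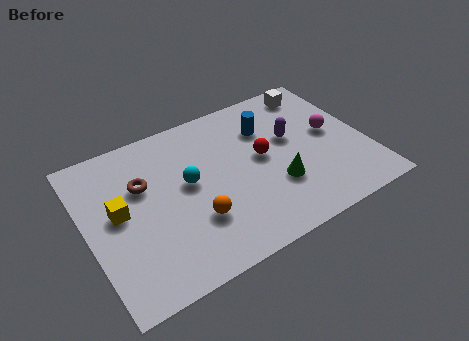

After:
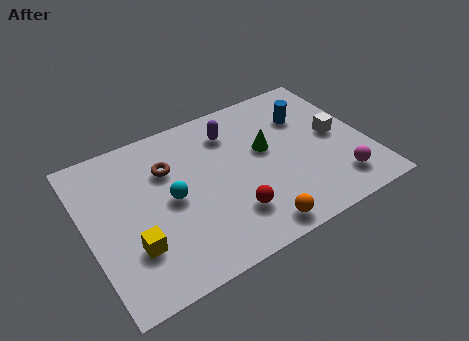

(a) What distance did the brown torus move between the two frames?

1.0

The brown torus was near (2.2, 4.6) before and (3.2, 4.9) after, so it travelled √(1.0² + 0.3²) ≈ 1.0 units.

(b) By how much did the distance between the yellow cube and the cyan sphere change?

-0.5

The distance was about 2.6 in the first image and 2.1 in the second, so they moved 0.5 units closer together.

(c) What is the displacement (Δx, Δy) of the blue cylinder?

(1.5, -0.1)

The blue cylinder was at about (7.0, 5.1) and moved to about (8.5, 5.0).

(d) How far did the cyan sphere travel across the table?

0.8

The cyan sphere was near (3.8, 3.9) before and (3.1, 3.5) after, so it travelled √(0.7² + 0.4²) ≈ 0.8 units.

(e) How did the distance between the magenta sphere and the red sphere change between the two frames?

+1.3

Before: roughly 2.7 units apart; after: 4.0. That's 1.3 units further apart.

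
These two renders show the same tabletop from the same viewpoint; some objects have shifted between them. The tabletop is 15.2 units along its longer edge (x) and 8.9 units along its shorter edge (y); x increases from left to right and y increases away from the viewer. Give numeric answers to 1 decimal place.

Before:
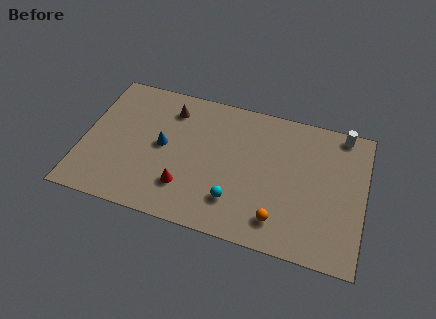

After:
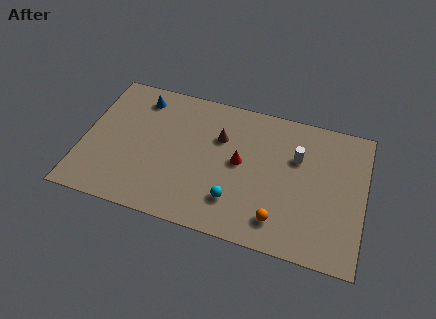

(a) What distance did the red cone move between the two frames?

3.7

The red cone was near (5.7, 2.3) before and (8.5, 4.7) after, so it travelled √(2.8² + 2.4²) ≈ 3.7 units.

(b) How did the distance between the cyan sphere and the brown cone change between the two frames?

-2.3

The distance was about 6.3 in the first image and 4.0 in the second, so they moved 2.3 units closer together.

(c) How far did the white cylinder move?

3.2

The white cylinder moved from about (13.8, 8.1) to (11.5, 5.9), a distance of √(2.3² + 2.2²) ≈ 3.2.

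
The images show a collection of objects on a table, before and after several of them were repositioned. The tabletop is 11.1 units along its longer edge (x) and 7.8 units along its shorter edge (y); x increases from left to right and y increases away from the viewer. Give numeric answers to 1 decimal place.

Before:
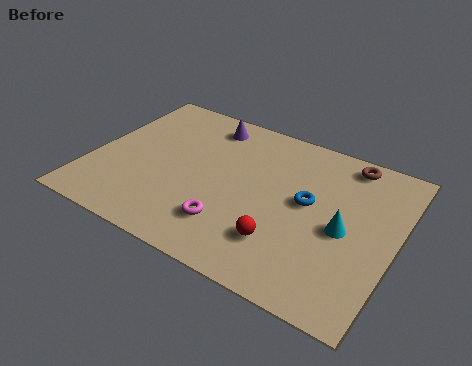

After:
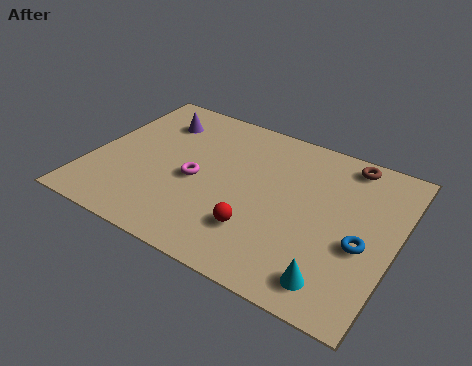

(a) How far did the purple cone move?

1.9

The purple cone moved from about (3.8, 6.6) to (2.0, 6.0), a distance of √(1.8² + 0.6²) ≈ 1.9.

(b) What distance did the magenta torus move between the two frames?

2.2

The magenta torus was near (5.4, 1.9) before and (3.9, 3.5) after, so it travelled √(1.5² + 1.6²) ≈ 2.2 units.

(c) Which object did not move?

the brown torus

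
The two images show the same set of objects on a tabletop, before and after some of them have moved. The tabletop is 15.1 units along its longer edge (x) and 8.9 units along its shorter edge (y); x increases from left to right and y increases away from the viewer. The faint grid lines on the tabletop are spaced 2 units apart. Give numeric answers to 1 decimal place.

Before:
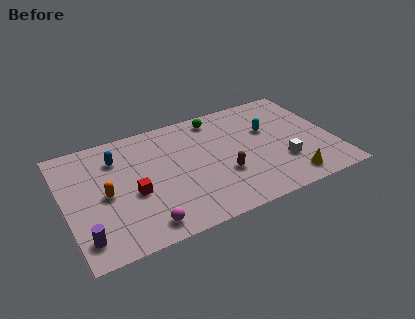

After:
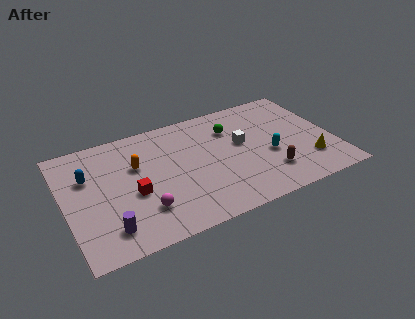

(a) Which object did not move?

the red cube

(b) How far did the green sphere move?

1.4

The green sphere moved from about (8.9, 7.7) to (9.6, 6.5), a distance of √(0.7² + 1.2²) ≈ 1.4.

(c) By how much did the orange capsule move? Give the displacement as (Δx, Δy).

(1.9, 1.5)

From the two frames, the orange capsule sits at roughly (2.2, 4.2) before and (4.1, 5.7) after.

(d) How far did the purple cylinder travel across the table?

1.3

The purple cylinder moved from about (0.8, 1.6) to (2.1, 1.7), a distance of √(1.3² + 0.1²) ≈ 1.3.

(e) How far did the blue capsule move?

1.9

The blue capsule moved from about (3.1, 6.7) to (1.4, 5.9), a distance of √(1.7² + 0.8²) ≈ 1.9.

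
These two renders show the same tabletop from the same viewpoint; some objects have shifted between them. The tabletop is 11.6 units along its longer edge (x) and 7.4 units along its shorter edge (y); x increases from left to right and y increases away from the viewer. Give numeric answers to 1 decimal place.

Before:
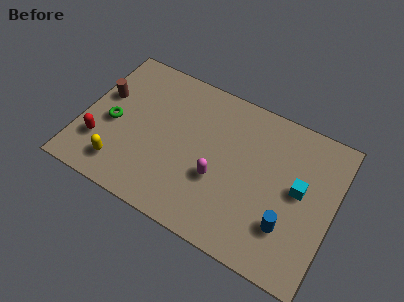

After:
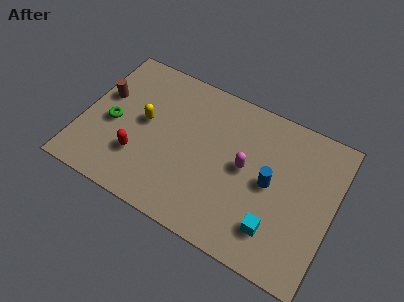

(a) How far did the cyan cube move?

2.4

The cyan cube was near (10.0, 4.0) before and (9.2, 1.7) after, so it travelled √(0.8² + 2.3²) ≈ 2.4 units.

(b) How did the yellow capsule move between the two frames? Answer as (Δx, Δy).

(0.7, 2.6)

From the two frames, the yellow capsule sits at roughly (2.1, 1.4) before and (2.8, 4.0) after.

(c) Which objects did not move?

the brown cylinder and the green torus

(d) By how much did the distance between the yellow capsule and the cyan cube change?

-1.5

The distance was about 8.3 in the first image and 6.8 in the second, so they moved 1.5 units closer together.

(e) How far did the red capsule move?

1.8

The red capsule was near (1.0, 2.1) before and (2.8, 2.2) after, so it travelled √(1.8² + 0.1²) ≈ 1.8 units.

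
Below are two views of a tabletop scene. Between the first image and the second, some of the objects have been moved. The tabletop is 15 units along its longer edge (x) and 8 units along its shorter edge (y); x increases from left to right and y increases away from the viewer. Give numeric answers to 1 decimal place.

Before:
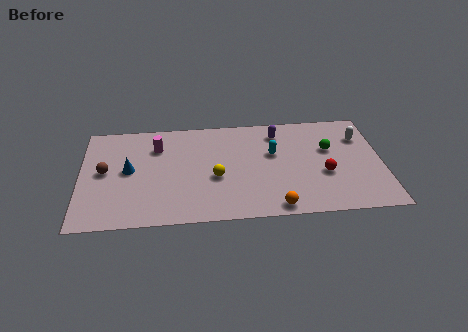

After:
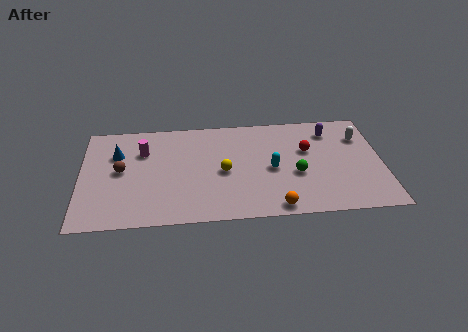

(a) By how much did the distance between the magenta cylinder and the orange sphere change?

+0.4

The distance was about 7.7 in the first image and 8.1 in the second, so they moved 0.4 units further apart.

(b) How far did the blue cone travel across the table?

1.4

The blue cone was near (2.4, 4.2) before and (1.8, 5.5) after, so it travelled √(0.6² + 1.3²) ≈ 1.4 units.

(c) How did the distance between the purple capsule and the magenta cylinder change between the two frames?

+3.3

The distance was about 6.1 in the first image and 9.4 in the second, so they moved 3.3 units further apart.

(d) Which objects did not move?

the orange sphere and the white capsule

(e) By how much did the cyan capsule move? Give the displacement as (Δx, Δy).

(-0.1, -1.2)

The cyan capsule started near (9.6, 4.9) and ended near (9.5, 3.7).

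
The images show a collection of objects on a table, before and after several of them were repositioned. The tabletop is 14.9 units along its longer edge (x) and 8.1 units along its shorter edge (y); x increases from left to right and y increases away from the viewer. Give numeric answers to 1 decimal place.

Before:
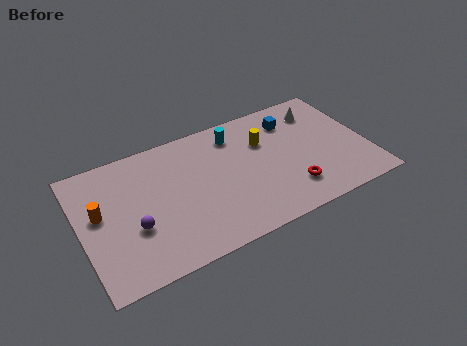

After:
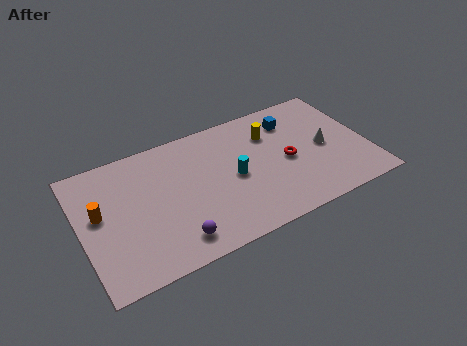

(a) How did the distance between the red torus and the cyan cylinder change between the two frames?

-2.4

Before: roughly 5.2 units apart; after: 2.8. That's 2.4 units closer together.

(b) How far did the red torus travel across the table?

1.9

The red torus moved from about (10.6, 1.9) to (10.7, 3.8), a distance of √(0.1² + 1.9²) ≈ 1.9.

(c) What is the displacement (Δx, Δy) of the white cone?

(-0.1, -2.5)

The white cone was at about (12.8, 6.4) and moved to about (12.7, 3.9).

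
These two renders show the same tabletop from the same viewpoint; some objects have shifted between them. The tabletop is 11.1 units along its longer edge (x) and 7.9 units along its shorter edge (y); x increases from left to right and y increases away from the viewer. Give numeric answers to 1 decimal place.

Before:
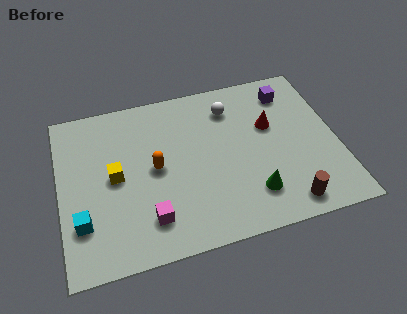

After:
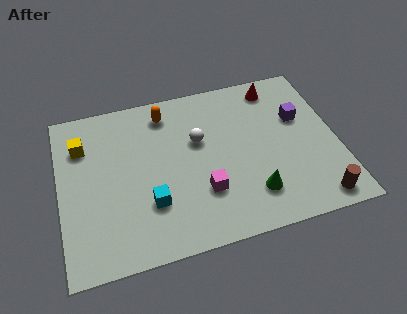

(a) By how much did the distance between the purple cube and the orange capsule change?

-0.6

The distance was about 6.1 in the first image and 5.5 in the second, so they moved 0.6 units closer together.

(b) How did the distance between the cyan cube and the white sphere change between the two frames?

-4.1

Before: roughly 7.4 units apart; after: 3.3. That's 4.1 units closer together.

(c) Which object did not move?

the green cone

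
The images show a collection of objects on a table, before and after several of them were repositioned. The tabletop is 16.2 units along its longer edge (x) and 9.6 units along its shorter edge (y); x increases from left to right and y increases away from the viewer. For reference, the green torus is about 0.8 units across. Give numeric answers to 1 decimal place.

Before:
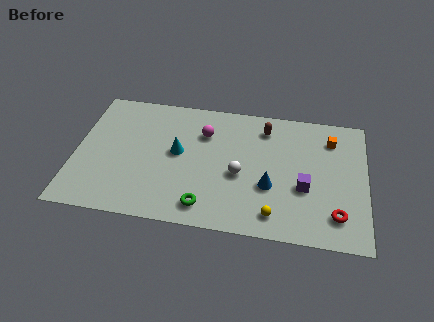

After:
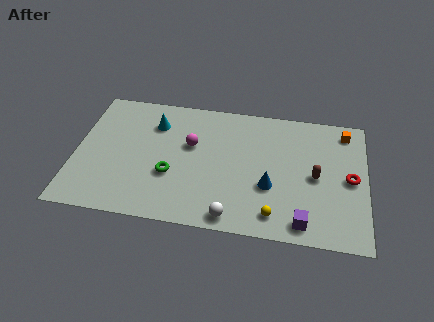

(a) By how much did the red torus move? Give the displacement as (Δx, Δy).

(0.7, 2.7)

The red torus was at about (14.6, 2.0) and moved to about (15.3, 4.7).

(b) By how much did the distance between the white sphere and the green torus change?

+1.1

The distance was about 3.2 in the first image and 4.3 in the second, so they moved 1.1 units further apart.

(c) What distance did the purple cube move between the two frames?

2.5

From (12.8, 3.7) to (12.8, 1.2), the purple cube covered √(0.0² + 2.5²) ≈ 2.5 units.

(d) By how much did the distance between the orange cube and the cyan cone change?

+1.9

Before: roughly 8.8 units apart; after: 10.7. That's 1.9 units further apart.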